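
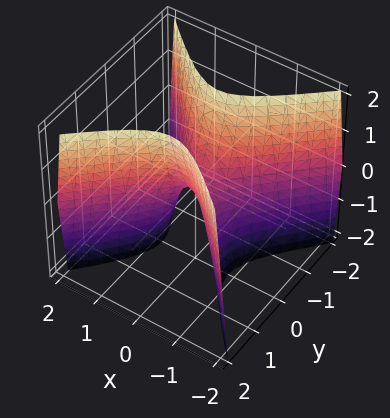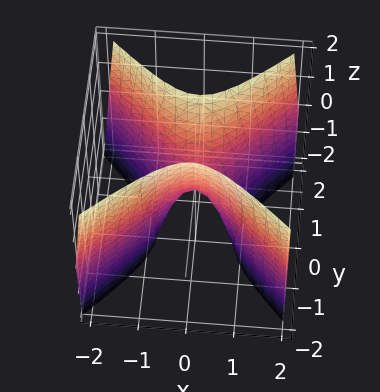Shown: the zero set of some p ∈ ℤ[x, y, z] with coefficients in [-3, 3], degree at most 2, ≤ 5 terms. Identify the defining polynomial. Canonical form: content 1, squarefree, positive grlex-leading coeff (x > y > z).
3*x^2 - 3*y^2 + z

First, deg p = 2. A saddle surface; a quadric.
Next, symmetries: it's symmetric under y → −y, forcing even powers of y; the x ↦ −x reflection is a symmetry, so x appears only in even powers.
Then, from the axis intercepts and sections: it meets the z-axis at z = 0 (among the integer gridlines); it meets the x-axis at x = 0 (among the integer gridlines); one y-axis crossing is at y = 0.
Finally, together with the visible shape, these determine p as stated.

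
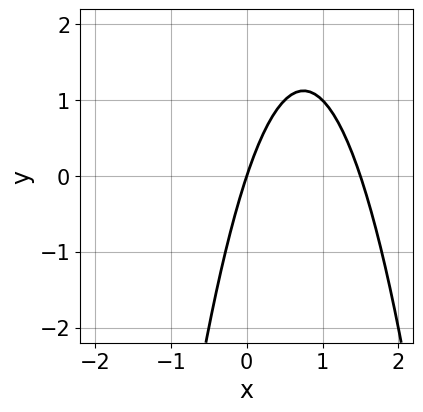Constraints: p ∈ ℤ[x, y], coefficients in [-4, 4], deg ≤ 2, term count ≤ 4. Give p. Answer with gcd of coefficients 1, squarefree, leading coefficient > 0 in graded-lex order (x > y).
2*x^2 - 3*x + y

First, the degree is 2 — the shape is more complex than any degree-1 curve.
Next, reading off the gridlines: it meets the x-axis at x = 0 (among the integer gridlines); it meets the y-axis at y = 0 (among the integer gridlines).
Finally, assembling these constraints gives the stated polynomial.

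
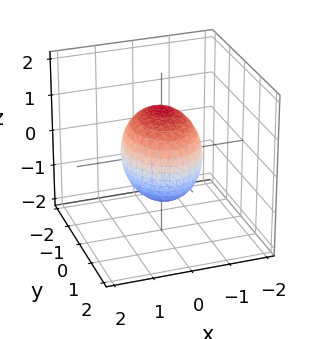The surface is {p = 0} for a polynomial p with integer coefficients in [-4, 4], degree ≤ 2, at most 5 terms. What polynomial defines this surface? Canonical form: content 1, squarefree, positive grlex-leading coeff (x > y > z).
3*x^2 + 2*y^2 + 2*z^2 - 3

1. Degree: a closed, bounded, convex surface; a quadric, so deg p = 2.
2. Symmetries: it's symmetric under z → −z, forcing even powers of z; mirror symmetry x ↦ −x ⇒ only even powers of x; the y ↦ −y reflection is a symmetry, so y appears only in even powers.
3. Reading off the gridlines: among the integer gridlines, it crosses the x-axis at x ∈ {-1, 1}.
4. Assembling these constraints gives the stated polynomial.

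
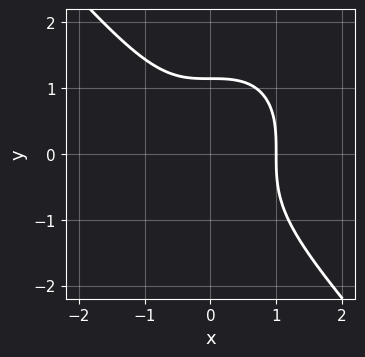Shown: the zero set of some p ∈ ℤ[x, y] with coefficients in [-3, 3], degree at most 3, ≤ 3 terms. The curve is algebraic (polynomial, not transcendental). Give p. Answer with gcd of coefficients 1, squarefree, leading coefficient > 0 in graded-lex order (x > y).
3*x^3 + 2*y^3 - 3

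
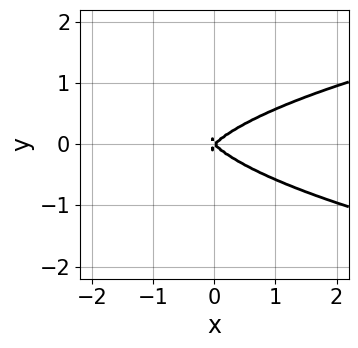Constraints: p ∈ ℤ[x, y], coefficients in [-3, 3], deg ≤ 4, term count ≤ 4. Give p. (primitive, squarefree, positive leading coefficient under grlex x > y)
(a) The degree is 4 — a generic line meets the curve in up to 4 points.
(b) Symmetries: the y ↦ −y reflection is a symmetry, so y appears only in even powers.
(c) From the axis intercepts and sections: one y-axis crossing is at y = 0; it meets the x-axis at x = 0 (among the integer gridlines).
(d) Together with the visible shape, these determine p as stated.

x^2*y^2 + 3*y^4 - x^3 + x*y^2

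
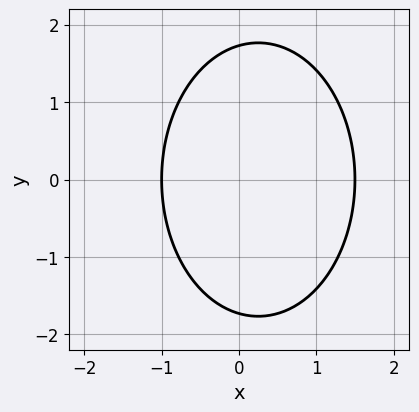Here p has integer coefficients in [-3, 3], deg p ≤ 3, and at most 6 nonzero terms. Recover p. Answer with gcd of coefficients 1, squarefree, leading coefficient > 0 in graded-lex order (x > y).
2*x^2 + y^2 - x - 3

1. deg p = 2. A generic line meets the curve in up to 2 points.
2. Symmetries: the y ↦ −y reflection is a symmetry, so y appears only in even powers.
3. From the axis intercepts and sections: it crosses the x-axis at the gridline x = -1.
4. Together with the visible shape, these determine p as stated.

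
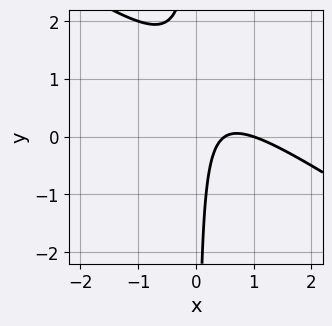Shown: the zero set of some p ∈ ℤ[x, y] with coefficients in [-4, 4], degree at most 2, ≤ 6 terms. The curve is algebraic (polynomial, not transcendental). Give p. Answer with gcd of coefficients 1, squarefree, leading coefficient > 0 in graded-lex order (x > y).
2*x^2 + 3*x*y - 3*x + 1

(a) Degree: a generic line meets the curve in up to 2 points, so deg p = 2.
(b) Checking where it meets the axes: one x-axis crossing is at x = 1; no y-intercept at any integer in the box.
(c) Solving for integer coefficients yields p as stated.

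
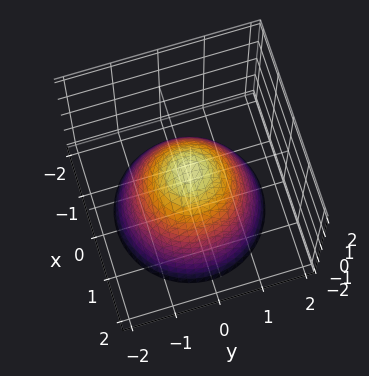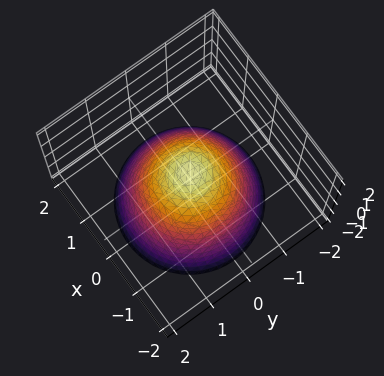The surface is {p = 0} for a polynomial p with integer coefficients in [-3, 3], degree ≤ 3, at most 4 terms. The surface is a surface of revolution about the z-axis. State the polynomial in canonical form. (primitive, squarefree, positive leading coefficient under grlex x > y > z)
1. Degree: the shape is more complex than any degree-1 surface, so deg p = 2.
2. Symmetries: rotational symmetry about the z-axis ⇒ p depends on x, y only through x² + y².
3. Checking where it meets the axes: a circular section at z = 0 has radius between 0 and 1.
4. Assembling these constraints gives the stated polynomial.

3*x^2 + 3*y^2 + 3*z - 2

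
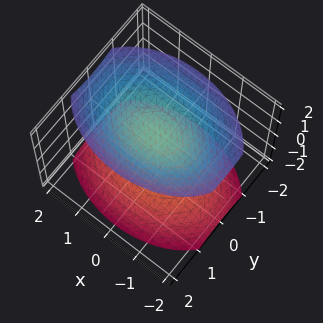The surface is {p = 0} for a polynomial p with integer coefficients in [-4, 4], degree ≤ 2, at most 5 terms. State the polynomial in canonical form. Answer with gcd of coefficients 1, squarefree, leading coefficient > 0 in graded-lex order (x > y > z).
x^2 + 2*y^2 - 2*z^2 + 3

(a) I count 2 distinct pieces. They look like related sheets of one shape, so recover p as a whole.
(b) Degree: two separate bowl-shaped sheets opening away from each other; a quadric, so deg p = 2.
(c) Symmetries: mirror symmetry y ↦ −y ⇒ only even powers of y; mirror symmetry x ↦ −x ⇒ only even powers of x; mirror symmetry z ↦ −z ⇒ only even powers of z.
(d) From the visible intercepts: it misses every integer gridline on the x-axis; the surface avoids every integer y-axis point in the box.
(e) The integer polynomial consistent with all of this is the stated p.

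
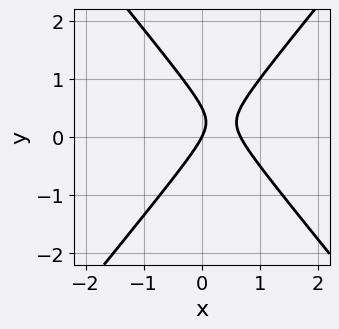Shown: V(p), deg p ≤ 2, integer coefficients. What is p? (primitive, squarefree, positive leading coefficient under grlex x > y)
3*x^2 - 2*y^2 - 2*x + y

(a) deg p = 2. A generic line meets the curve in up to 2 points.
(b) Against the integer gridlines: it crosses the y-axis at the gridline y = 0; it crosses the x-axis at the gridline x = 0.
(c) Fitting integer coefficients to these (and the overall shape) gives p.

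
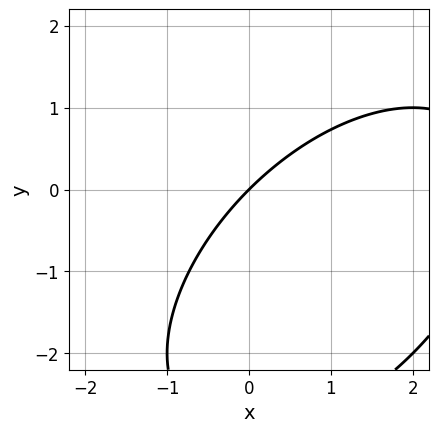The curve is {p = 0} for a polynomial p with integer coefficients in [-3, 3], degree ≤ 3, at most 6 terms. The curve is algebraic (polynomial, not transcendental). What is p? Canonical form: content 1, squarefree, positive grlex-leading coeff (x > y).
x^2 - x*y + y^2 - 3*x + 3*y

First, deg p = 2.
Next, reading off the gridlines: it meets the x-axis at x = 0 (among the integer gridlines); it crosses the y-axis at the gridline y = 0.
Finally, fitting integer coefficients to these (and the overall shape) gives p.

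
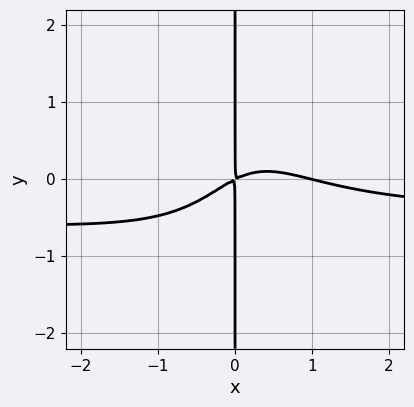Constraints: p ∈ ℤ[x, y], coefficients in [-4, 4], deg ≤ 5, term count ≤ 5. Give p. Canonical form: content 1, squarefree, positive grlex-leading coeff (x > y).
2*x^3*y + x*y^3 + x^3 - x^2 + 2*x*y

First, deg p = 4.
Next, reading off the gridlines: every point of the y-axis in the box is on the curve; one x-axis crossing is at x = 1.
Finally, the integer polynomial consistent with all of this is the stated p.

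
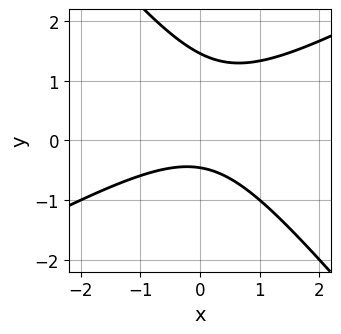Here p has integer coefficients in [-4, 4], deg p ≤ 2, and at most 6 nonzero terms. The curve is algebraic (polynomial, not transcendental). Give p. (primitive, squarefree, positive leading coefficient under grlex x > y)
(a) deg p = 2. The shape is more complex than any degree-1 curve.
(b) Observable constraints: the curve avoids every integer x-axis point in the box.
(c) Matching integer coefficients to the picture gives p.

2*x^2 - 2*x*y - 3*y^2 + 3*y + 2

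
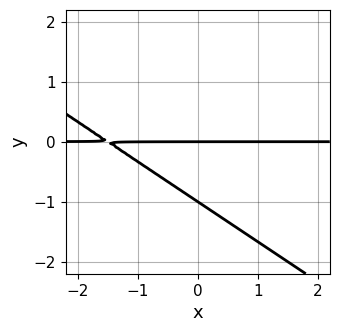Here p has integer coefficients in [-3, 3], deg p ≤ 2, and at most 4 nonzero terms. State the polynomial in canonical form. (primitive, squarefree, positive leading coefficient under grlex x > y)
2*x*y + 3*y^2 + 3*y

(a) Degree: the shape is more complex than any degree-1 curve, so deg p = 2.
(b) Against the integer gridlines: every point of the x-axis in the box is on the curve; the y-axis gridline crossings are at y ∈ {-1, 0}.
(c) The integer polynomial consistent with all of this is the stated p.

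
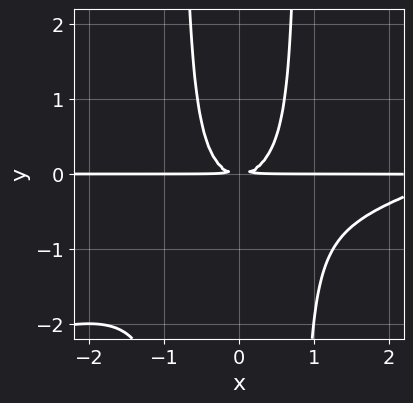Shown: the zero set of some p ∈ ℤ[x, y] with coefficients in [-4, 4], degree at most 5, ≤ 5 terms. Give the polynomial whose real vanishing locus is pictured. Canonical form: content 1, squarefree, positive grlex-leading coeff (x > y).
x^3*y - 3*x^2*y^2 - 3*x^2*y + 2*y^2

First, degree: no degree-3 curve has this shape, so deg p = 4.
Next, from the axis intercepts and sections: the visible x-axis segment lies entirely on the curve.
Finally, solving for integer coefficients yields p as stated.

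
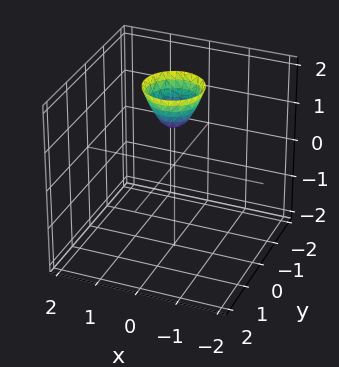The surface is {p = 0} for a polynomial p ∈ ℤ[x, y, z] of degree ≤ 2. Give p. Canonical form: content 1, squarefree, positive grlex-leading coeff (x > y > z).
2*x^2 + 2*y^2 - z + 1

The degree is 2 — a generic line meets the surface in up to 2 points.
Symmetry: the z-axis is an axis of rotation, so x and y enter only as x² + y².
Against the integer gridlines: it misses every integer gridline on the y-axis; no x-intercept at any integer in the box.
These observations pin down the coefficients. Check: (0, 0, 1) on the z-axis lies on the surface, and p(0, 0, 1) = 0. ✓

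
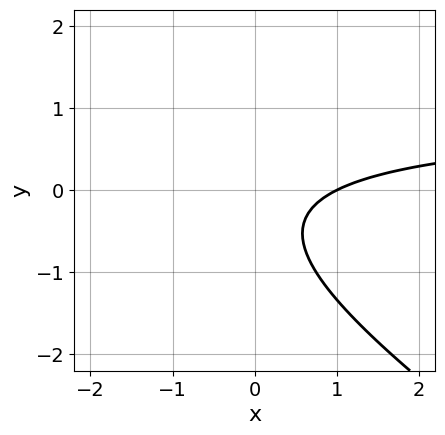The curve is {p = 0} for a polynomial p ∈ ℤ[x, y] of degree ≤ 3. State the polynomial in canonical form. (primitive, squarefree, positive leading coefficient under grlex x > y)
2*x*y + 3*y^2 - 2*x + 2*y + 2

1. Degree: no degree-1 curve has this shape, so deg p = 2.
2. From the visible intercepts: it crosses the x-axis at the gridline x = 1; it misses every integer gridline on the y-axis.
3. Assembling these constraints gives the stated polynomial.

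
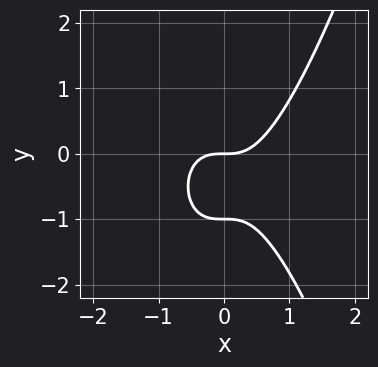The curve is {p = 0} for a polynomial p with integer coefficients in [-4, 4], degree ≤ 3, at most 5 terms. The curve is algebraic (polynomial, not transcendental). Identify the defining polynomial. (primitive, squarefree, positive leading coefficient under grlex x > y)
3*x^3 - 2*y^2 - 2*y

The degree is 3 — the shape is more complex than any degree-2 curve.
Reading off the gridlines: one x-axis crossing is at x = 0; the y-axis gridline crossings are at y ∈ {-1, 0}.
The integer polynomial consistent with all of this is the stated p.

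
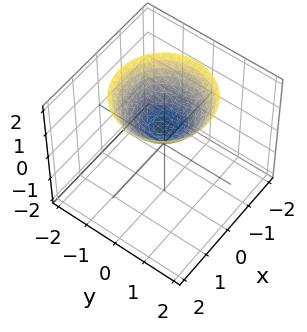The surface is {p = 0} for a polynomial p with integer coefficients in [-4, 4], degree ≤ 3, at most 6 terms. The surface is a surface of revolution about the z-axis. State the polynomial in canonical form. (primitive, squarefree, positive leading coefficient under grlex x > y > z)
1. The degree is 2 — no degree-1 surface has this shape.
2. Symmetries: rotational symmetry about the z-axis ⇒ p depends on x, y only through x² + y².
3. Observable constraints: it misses every integer gridline on the y-axis; a circular section at z = 2 has radius between 1 and 2; it misses every integer gridline on the x-axis.
4. The integer polynomial consistent with all of this is the stated p.

2*x^2 + 2*y^2 - 3*z + 2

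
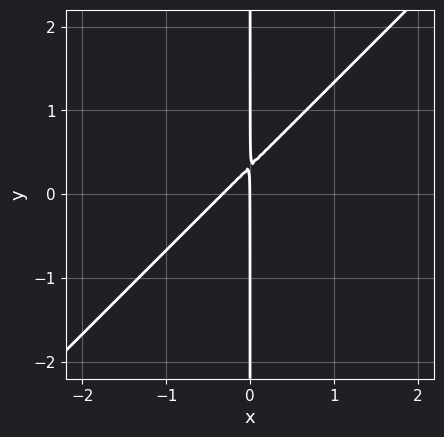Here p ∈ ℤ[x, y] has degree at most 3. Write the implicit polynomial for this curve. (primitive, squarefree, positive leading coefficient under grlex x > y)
3*x^2 - 3*x*y + x

1. deg p = 2. The shape is more complex than any degree-1 curve.
2. Against the integer gridlines: the visible y-axis segment lies entirely on the curve; one x-axis crossing is at x = 0.
3. Putting this together gives p.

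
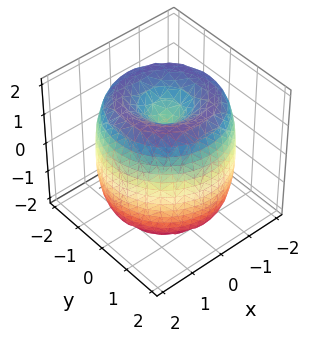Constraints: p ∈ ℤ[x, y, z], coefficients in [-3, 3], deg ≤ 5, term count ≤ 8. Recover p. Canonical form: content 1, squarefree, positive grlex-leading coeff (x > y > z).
x^4 + 2*x^2*y^2 + y^4 - 3*x^2 - 3*y^2 + z^2 - 1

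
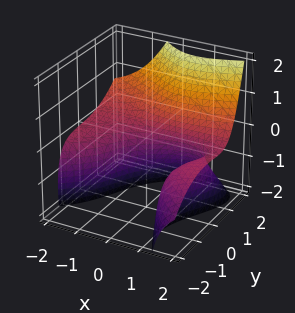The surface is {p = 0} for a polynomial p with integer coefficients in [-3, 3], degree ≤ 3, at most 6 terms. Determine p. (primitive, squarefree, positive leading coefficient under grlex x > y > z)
(a) Degree: a generic line meets the surface in up to 3 points, so deg p = 3.
(b) Checking where it meets the axes: it meets the y-axis at y = 1 (among the integer gridlines); it misses every integer gridline on the z-axis; no x-intercept at any integer in the box.
(c) Fitting integer coefficients to these (and the overall shape) gives p.

3*x^2*z - 3*x*y*z - 2*y^3 + 2*z^2 + 2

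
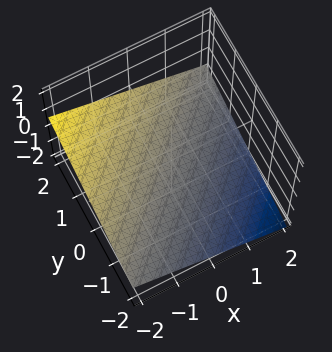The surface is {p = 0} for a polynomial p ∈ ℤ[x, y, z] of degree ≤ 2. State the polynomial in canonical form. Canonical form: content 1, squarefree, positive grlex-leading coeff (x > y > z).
1. deg p = 1.
2. From the visible intercepts: it meets the y-axis at y = 2 (among the integer gridlines); it meets the x-axis at x = -2 (among the integer gridlines).
3. Putting this together gives p.

x - y + 3*z + 2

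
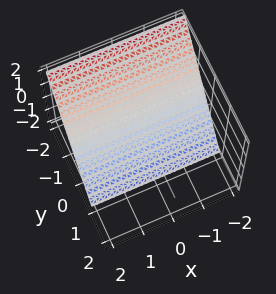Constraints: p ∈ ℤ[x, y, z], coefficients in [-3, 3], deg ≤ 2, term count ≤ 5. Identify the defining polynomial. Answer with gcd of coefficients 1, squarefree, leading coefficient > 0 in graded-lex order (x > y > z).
3*y + 2*z + 2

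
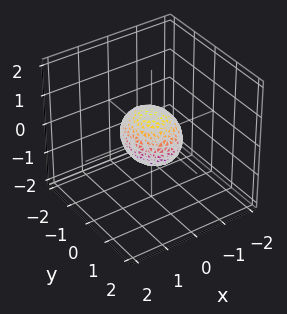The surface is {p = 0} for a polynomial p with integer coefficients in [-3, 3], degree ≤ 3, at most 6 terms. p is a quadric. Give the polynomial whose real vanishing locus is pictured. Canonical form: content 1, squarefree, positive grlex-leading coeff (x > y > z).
3*x^2 + 2*y^2 + 3*z^2 - 2

1. deg p = 2.
2. Symmetries: the x ↦ −x reflection is a symmetry, so x appears only in even powers; the y ↦ −y reflection is a symmetry, so y appears only in even powers; it's symmetric under z → −z, forcing even powers of z.
3. Checking where it meets the axes: the y-axis gridline crossings are at y ∈ {-1, 1}.
4. Matching integer coefficients to the picture gives p.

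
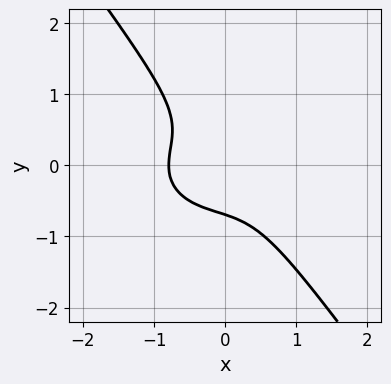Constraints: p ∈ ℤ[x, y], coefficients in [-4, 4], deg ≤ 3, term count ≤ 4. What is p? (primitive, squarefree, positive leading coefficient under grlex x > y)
2*x^3 + 3*x*y^2 + 3*y^3 + 1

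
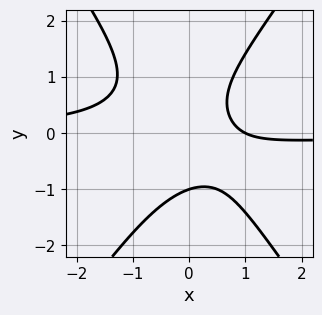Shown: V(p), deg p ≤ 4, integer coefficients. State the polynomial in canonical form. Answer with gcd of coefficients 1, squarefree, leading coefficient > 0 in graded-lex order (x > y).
2*x^2*y - y^3 + x - 1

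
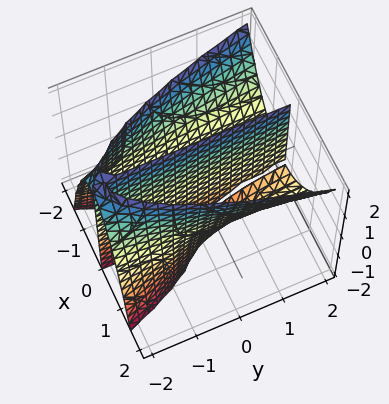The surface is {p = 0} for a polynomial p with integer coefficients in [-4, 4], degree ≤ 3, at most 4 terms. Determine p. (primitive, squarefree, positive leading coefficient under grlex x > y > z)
2*x^3 - x*y*z - x*z - 2*x

The picture has 2 separate pieces. They look like related sheets of one shape, so recover p as a whole.
deg p = 3. The shape is more complex than any degree-2 surface.
Against the integer gridlines: every point of the y-axis in the box is on the surface; every point of the z-axis in the box is on the surface; among the integer gridlines, it crosses the x-axis at x ∈ {-1, 0, 1}.
Fitting integer coefficients to these (and the overall shape) gives p.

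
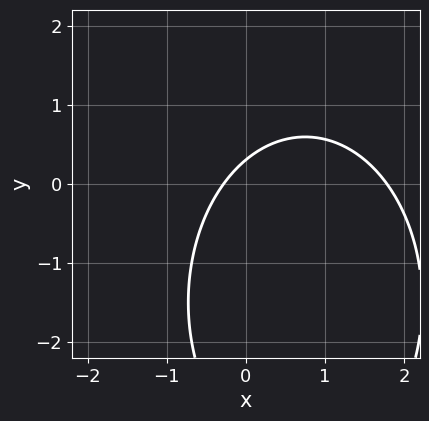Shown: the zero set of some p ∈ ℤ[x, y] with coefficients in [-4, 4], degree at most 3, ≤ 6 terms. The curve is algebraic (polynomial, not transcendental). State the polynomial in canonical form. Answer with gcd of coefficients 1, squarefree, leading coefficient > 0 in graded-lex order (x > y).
1. deg p = 2. A generic line meets the curve in up to 2 points.
2. Matching integer coefficients to the picture gives p.

2*x^2 + y^2 - 3*x + 3*y - 1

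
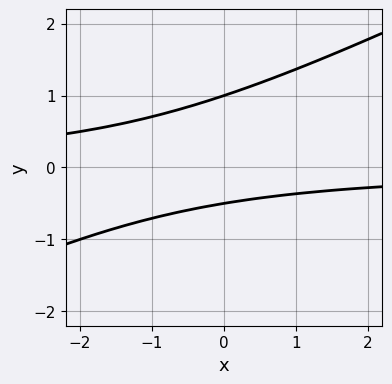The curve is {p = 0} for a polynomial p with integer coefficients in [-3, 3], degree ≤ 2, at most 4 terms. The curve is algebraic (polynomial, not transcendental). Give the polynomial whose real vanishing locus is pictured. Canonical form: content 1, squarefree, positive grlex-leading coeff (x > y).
x*y - 2*y^2 + y + 1

Degree: the shape is more complex than any degree-1 curve, so deg p = 2.
Against the integer gridlines: it crosses the y-axis at the gridline y = 1; the curve avoids every integer x-axis point in the box.
Putting this together gives p.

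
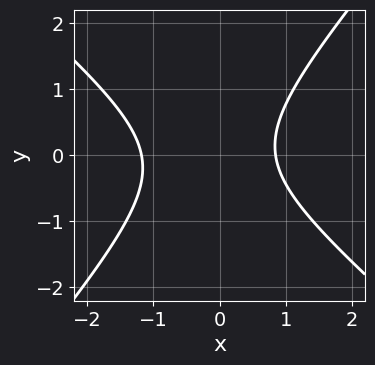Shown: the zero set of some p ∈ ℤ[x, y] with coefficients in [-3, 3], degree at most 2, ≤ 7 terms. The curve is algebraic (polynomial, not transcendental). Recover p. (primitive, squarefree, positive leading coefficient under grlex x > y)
First, deg p = 2. No degree-1 curve has this shape.
Next, checking where it meets the axes: the curve avoids every integer y-axis point in the box.
Finally, matching integer coefficients to the picture gives p.

3*x^2 + x*y - 3*y^2 + x - 3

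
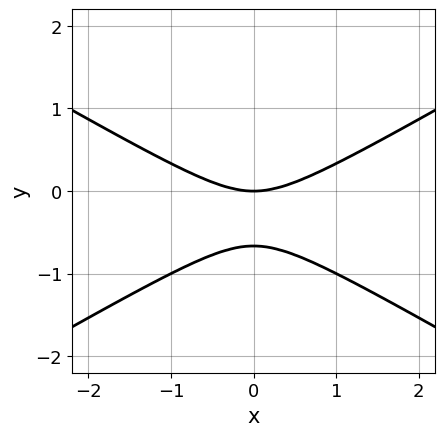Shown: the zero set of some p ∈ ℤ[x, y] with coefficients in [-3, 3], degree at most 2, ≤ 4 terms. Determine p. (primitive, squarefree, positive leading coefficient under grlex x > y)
x^2 - 3*y^2 - 2*y

(a) The degree is 2 — no degree-1 curve has this shape.
(b) Symmetries: the x ↦ −x reflection is a symmetry, so x appears only in even powers.
(c) Against the integer gridlines: it crosses the y-axis at the gridline y = 0; it meets the x-axis at x = 0 (among the integer gridlines).
(d) Together with the visible shape, these determine p as stated.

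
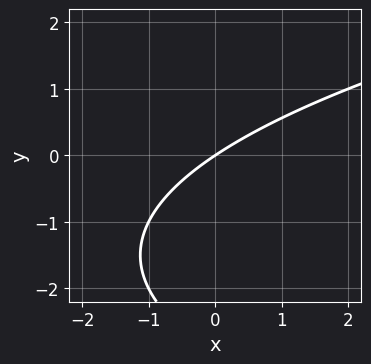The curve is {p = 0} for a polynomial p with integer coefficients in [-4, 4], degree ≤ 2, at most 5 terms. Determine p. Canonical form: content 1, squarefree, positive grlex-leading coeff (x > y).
y^2 - 2*x + 3*y

First, the degree is 2 — a generic line meets the curve in up to 2 points.
Then, from the visible intercepts: one x-axis crossing is at x = 0; it meets the y-axis at y = 0 (among the integer gridlines).
Finally, these observations pin down the coefficients.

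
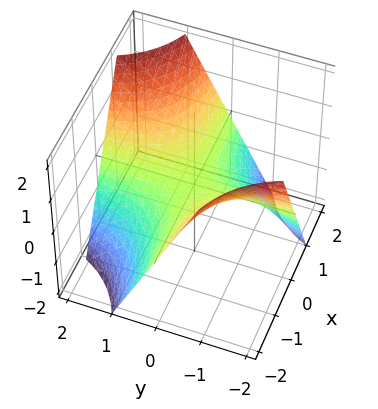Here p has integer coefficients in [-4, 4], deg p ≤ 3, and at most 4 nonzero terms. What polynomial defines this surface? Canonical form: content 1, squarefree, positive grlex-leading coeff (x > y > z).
x*y - z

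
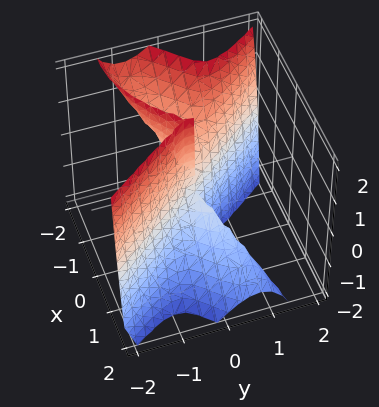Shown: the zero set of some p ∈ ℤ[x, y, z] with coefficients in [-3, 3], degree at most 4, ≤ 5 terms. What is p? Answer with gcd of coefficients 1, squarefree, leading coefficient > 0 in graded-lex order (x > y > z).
First, the degree is 3 — the shape is more complex than any degree-2 surface.
Then, against the integer gridlines: the visible z-axis segment lies entirely on the surface; it crosses the y-axis at the gridline y = 0; it crosses the x-axis at the gridline x = 0.
Finally, together with the visible shape, these determine p as stated.

2*x^3 - 2*x^2*y + 2*x^2*z + x*y^2 + 3*y^3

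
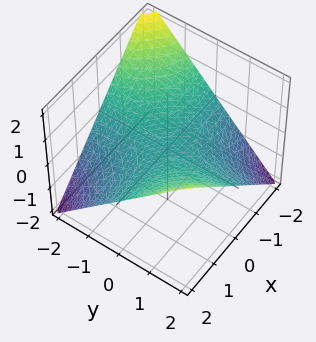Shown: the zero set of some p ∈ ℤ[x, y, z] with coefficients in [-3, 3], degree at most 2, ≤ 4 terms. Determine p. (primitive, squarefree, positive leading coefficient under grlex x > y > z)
x*y - 2*z

First, the degree is 2 — a hyperbolic paraboloid; a quadric.
Then, checking where it meets the axes: the visible x-axis segment lies entirely on the surface; every point of the y-axis in the box is on the surface; one z-axis crossing is at z = 0.
Finally, matching integer coefficients to the picture gives p.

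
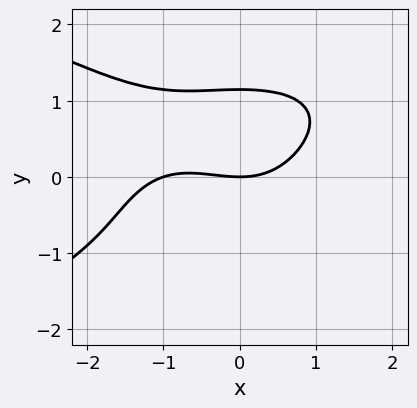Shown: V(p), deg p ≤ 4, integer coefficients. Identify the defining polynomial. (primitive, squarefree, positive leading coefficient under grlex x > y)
2*y^4 + x^3 + x^2 - 3*y

First, deg p = 4.
Then, from the visible intercepts: the x-axis gridline crossings are at x ∈ {-1, 0}; it meets the y-axis at y = 0 (among the integer gridlines).
Finally, matching integer coefficients to the picture gives p.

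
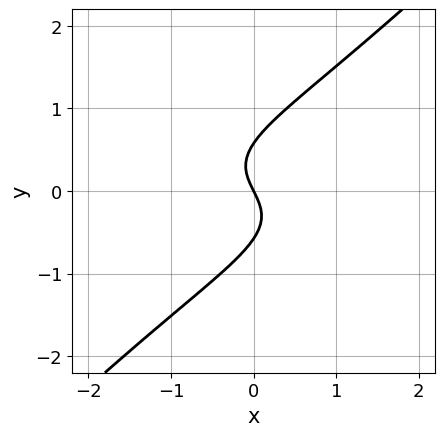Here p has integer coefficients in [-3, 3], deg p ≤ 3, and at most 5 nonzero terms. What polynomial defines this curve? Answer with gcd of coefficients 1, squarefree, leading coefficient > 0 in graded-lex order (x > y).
3*x*y^2 - 3*y^3 + 2*x + y

First, the degree is 3 — no degree-2 curve has this shape.
Then, checking where it meets the axes: one y-axis crossing is at y = 0; one x-axis crossing is at x = 0.
Finally, matching integer coefficients to the picture gives p.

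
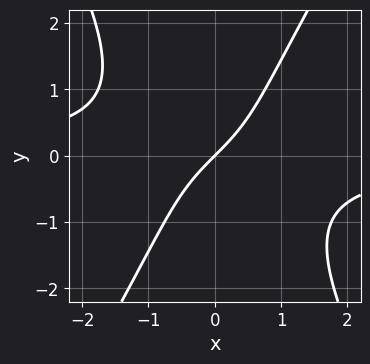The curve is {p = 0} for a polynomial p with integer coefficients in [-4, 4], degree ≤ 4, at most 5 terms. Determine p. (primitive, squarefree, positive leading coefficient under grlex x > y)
First, the degree is 3 — a generic line meets the curve in up to 3 points.
Then, from the visible intercepts: it crosses the y-axis at the gridline y = 0; one x-axis crossing is at x = 0.
Finally, matching integer coefficients to the picture gives p.

3*x^2*y - y^3 + 3*x - 3*y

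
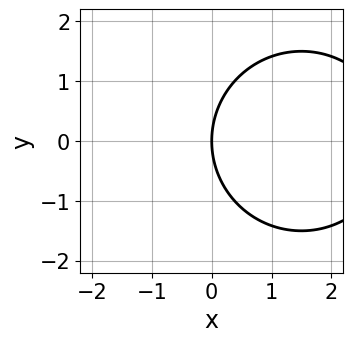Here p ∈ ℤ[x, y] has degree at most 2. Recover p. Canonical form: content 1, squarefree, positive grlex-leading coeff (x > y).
x^2 + y^2 - 3*x

(a) deg p = 2. The shape is more complex than any degree-1 curve.
(b) Symmetries: it's symmetric under y → −y, forcing even powers of y.
(c) Against the integer gridlines: one x-axis crossing is at x = 0; one y-axis crossing is at y = 0.
(d) Solving for integer coefficients yields p as stated.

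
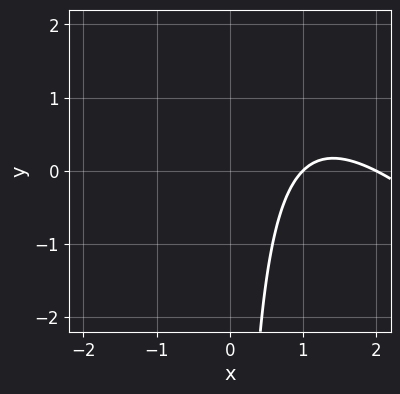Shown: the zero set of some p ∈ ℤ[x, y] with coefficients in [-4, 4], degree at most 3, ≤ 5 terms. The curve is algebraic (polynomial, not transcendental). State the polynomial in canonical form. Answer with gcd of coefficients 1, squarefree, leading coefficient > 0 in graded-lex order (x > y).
x^2 + x*y - 3*x + 2

The degree is 2 — the shape is more complex than any degree-1 curve.
Observable constraints: it misses every integer gridline on the y-axis; the x-axis gridline crossings are at x ∈ {1, 2}.
The integer polynomial consistent with all of this is the stated p.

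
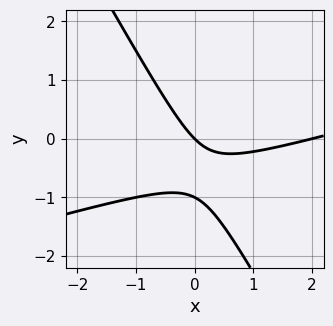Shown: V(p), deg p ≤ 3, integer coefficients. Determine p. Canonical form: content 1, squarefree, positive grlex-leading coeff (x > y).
x^2 - 3*x*y - 2*y^2 - 2*x - 2*y

First, degree: a generic line meets the curve in up to 2 points, so deg p = 2.
Next, checking where it meets the axes: among the integer gridlines, it crosses the y-axis at y ∈ {-1, 0}; the x-axis gridline crossings are at x ∈ {0, 2}.
Finally, these observations pin down the coefficients.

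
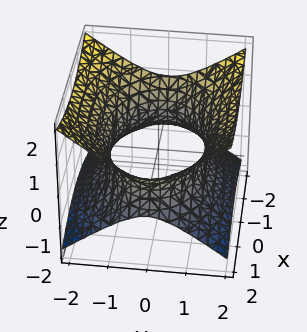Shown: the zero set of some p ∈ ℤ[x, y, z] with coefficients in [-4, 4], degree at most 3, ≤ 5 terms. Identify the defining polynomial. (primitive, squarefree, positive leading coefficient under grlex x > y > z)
x^2 + 2*y^2 - 3*z^2 - 3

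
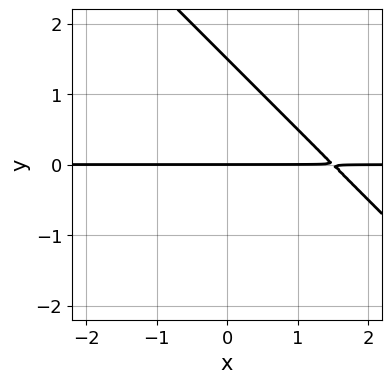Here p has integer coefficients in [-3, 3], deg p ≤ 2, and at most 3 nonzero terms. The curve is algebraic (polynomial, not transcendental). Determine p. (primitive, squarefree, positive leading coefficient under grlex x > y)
2*x*y + 2*y^2 - 3*y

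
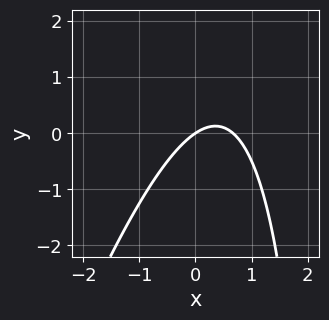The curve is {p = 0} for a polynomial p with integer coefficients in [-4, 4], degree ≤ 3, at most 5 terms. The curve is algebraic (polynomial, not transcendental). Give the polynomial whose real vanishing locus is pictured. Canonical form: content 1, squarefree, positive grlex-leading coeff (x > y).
(a) deg p = 2.
(b) Reading off the gridlines: one x-axis crossing is at x = 0; it meets the y-axis at y = 0 (among the integer gridlines).
(c) Fitting integer coefficients to these (and the overall shape) gives p.

3*x^2 - x*y - 2*x + 3*y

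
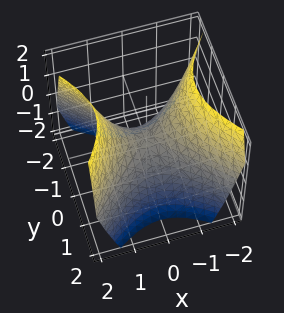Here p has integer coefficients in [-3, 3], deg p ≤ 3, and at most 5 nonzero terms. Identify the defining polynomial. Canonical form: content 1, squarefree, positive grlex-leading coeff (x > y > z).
First, the degree is 2 — a saddle surface; a quadric.
Next, symmetries: mirror symmetry y ↦ −y ⇒ only even powers of y; mirror symmetry x ↦ −x ⇒ only even powers of x.
Then, against the integer gridlines: it crosses the x-axis at the gridline x = 0; it crosses the z-axis at the gridline z = 0.
Finally, fitting integer coefficients to these (and the overall shape) gives p.

x^2 - y^2 - z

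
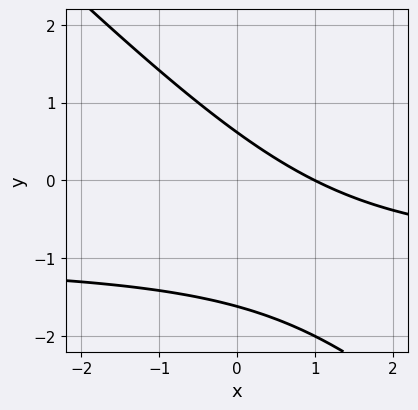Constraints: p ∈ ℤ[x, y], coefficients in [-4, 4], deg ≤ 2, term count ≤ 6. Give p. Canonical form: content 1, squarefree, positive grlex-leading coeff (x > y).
1. The degree is 2 — the shape is more complex than any degree-1 curve.
2. From the visible intercepts: it crosses the x-axis at the gridline x = 1.
3. Matching integer coefficients to the picture gives p.

x*y + y^2 + x + y - 1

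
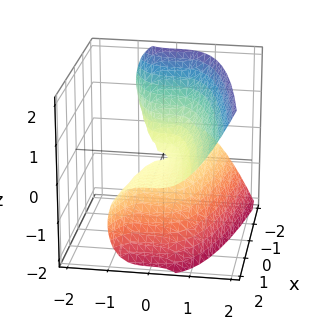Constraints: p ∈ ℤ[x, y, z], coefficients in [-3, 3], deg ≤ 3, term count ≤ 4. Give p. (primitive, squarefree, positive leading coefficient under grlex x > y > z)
1. deg p = 3. A generic line meets the surface in up to 3 points.
2. Observable constraints: the visible x-axis segment lies entirely on the surface; it meets the y-axis at y = 0 (among the integer gridlines); one z-axis crossing is at z = 0.
3. Matching integer coefficients to the picture gives p.

y^3 - x*z - z^2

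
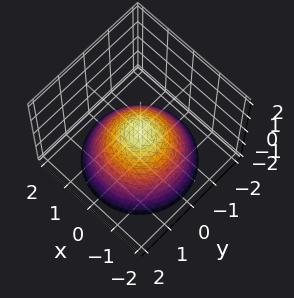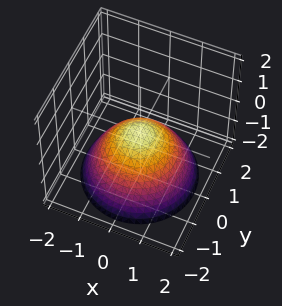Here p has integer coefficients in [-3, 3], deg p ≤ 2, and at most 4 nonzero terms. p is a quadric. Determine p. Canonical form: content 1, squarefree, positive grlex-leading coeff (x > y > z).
2*x^2 + 2*y^2 + 3*z

First, deg p = 2.
Then, symmetries: the z-axis is an axis of rotation, so x and y enter only as x² + y².
Then, reading off the gridlines: it crosses the z-axis at the gridline z = 0; it crosses the x-axis at the gridline x = 0; it crosses the y-axis at the gridline y = 0.
Finally, matching integer coefficients to the picture gives p.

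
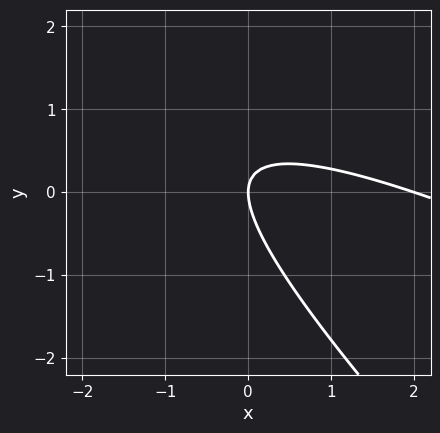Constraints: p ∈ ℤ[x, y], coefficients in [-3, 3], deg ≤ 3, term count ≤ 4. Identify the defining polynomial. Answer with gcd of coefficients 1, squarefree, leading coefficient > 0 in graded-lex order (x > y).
x^2 + 3*x*y + 2*y^2 - 2*x

(a) Degree: a generic line meets the curve in up to 2 points, so deg p = 2.
(b) From the visible intercepts: it meets the y-axis at y = 0 (among the integer gridlines); among the integer gridlines, it crosses the x-axis at x ∈ {0, 2}.
(c) Solving for integer coefficients yields p as stated.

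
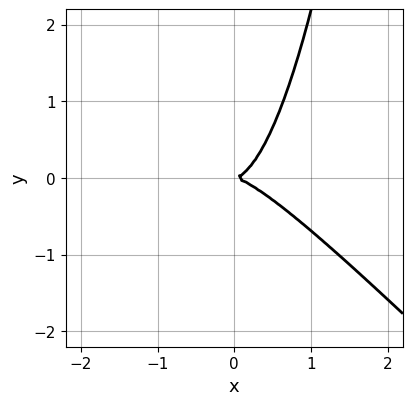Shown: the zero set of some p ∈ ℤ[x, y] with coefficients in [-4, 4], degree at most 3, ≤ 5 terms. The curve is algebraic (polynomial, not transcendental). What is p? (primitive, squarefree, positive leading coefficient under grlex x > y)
3*x^3 + 3*x^2*y - 2*y^2

(a) deg p = 3.
(b) Reading off the gridlines: it meets the x-axis at x = 0 (among the integer gridlines); it meets the y-axis at y = 0 (among the integer gridlines).
(c) The integer polynomial consistent with all of this is the stated p.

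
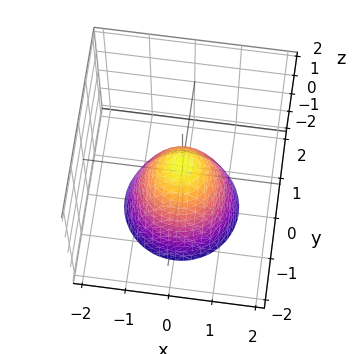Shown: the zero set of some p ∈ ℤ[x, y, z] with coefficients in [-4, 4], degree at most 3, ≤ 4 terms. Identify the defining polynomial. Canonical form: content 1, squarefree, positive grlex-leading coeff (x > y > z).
3*x^2 + 3*y^2 + 2*z - 1

(a) Degree: the shape is more complex than any degree-1 surface, so deg p = 2.
(b) By symmetry, every cross-section ⟂ z is a circle, so x, y appear only via x² + y².
(c) Reading off the gridlines: a circular section at z = -1 has radius exactly 1.
(d) Solving for integer coefficients yields p as stated.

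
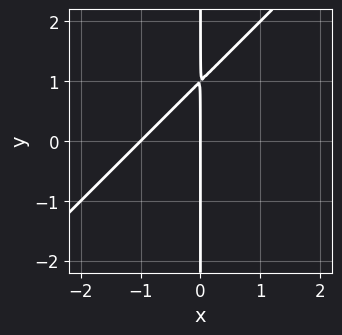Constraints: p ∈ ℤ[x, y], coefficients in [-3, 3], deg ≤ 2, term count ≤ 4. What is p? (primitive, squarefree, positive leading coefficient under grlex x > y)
x^2 - x*y + x

1. deg p = 2. The shape is more complex than any degree-1 curve.
2. From the axis intercepts and sections: the x-axis gridline crossings are at x ∈ {-1, 0}; every point of the y-axis in the box is on the curve.
3. Fitting integer coefficients to these (and the overall shape) gives p.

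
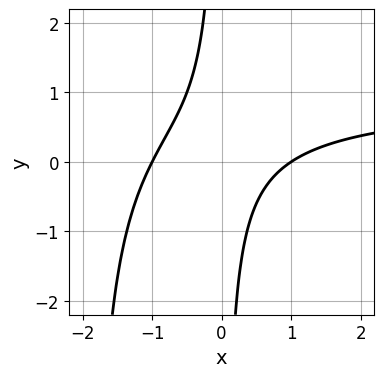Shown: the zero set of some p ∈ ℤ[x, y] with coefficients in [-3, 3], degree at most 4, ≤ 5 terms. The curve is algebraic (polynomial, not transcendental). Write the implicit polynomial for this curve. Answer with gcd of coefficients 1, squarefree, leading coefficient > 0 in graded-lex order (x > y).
First, degree: a generic line meets the curve in up to 3 points, so deg p = 3.
Then, checking where it meets the axes: among the integer gridlines, it crosses the x-axis at x ∈ {-1, 1}; no y-intercept at any integer in the box.
Finally, matching integer coefficients to the picture gives p.

x^2*y - x^2 + 2*x*y + 1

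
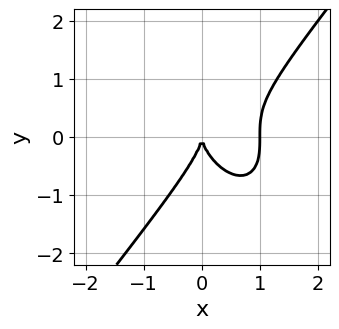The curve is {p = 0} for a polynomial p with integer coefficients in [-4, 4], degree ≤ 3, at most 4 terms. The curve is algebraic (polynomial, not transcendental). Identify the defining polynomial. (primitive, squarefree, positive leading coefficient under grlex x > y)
2*x^3 - y^3 - 2*x^2

First, the degree is 3 — no degree-2 curve has this shape.
Then, against the integer gridlines: among the integer gridlines, it crosses the x-axis at x ∈ {0, 1}; one y-axis crossing is at y = 0.
Finally, the integer polynomial consistent with all of this is the stated p.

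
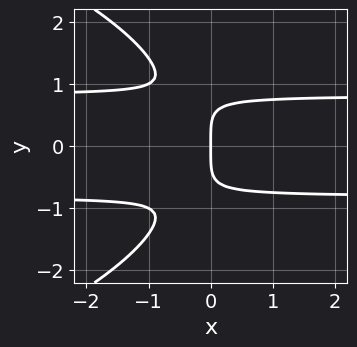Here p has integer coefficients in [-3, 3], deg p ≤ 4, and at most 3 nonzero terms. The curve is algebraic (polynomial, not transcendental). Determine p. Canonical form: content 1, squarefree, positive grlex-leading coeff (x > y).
(a) deg p = 4. A generic line meets the curve in up to 4 points.
(b) Symmetries: mirror symmetry y ↦ −y ⇒ only even powers of y.
(c) From the axis intercepts and sections: it crosses the y-axis at the gridline y = 0; it meets the x-axis at x = 0 (among the integer gridlines).
(d) The integer polynomial consistent with all of this is the stated p.

y^4 + 3*x*y^2 - 2*x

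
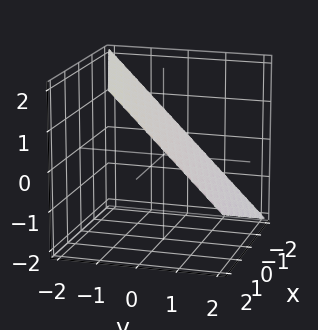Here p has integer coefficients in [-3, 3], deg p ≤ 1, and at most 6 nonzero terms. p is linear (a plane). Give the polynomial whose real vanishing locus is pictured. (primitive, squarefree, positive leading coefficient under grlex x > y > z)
x - 3*y - 3*z + 2

First, the degree is 1 — every cross-section is a straight line — this is a plane.
Then, reading off the gridlines: it crosses the x-axis at the gridline x = -2.
Finally, putting this together gives p.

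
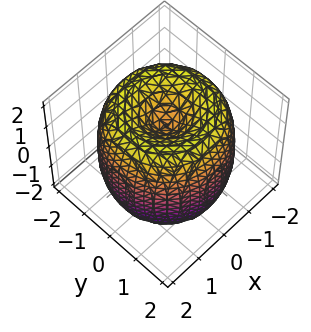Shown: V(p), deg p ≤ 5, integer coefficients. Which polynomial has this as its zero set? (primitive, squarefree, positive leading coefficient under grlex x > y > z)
(a) deg p = 4. A generic line meets the surface in up to 4 points.
(b) By symmetry, every cross-section ⟂ z is a circle, so x, y appear only via x² + y².
(c) Against the integer gridlines: the z-axis gridline crossings are at z ∈ {-1, 1}; a circular section at z = -1 has radius between 1 and 2.
(d) Solving for integer coefficients yields p as stated.

x^4 + 2*x^2*y^2 + y^4 - 3*x^2 - 3*y^2 + z^2 - 1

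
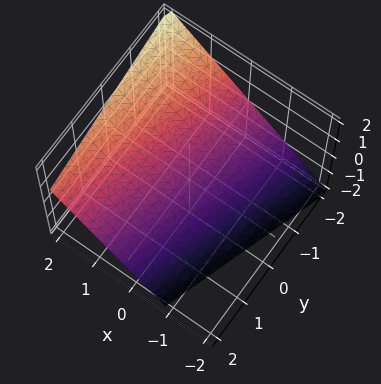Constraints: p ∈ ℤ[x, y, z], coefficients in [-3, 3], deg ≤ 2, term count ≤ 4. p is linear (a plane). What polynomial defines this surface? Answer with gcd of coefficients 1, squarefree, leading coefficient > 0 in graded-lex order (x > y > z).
The degree is 1 — the surface is flat (a plane).
Reading off the gridlines: it crosses the y-axis at the gridline y = -2.
Fitting integer coefficients to these (and the overall shape) gives p.

3*x - y - 3*z - 2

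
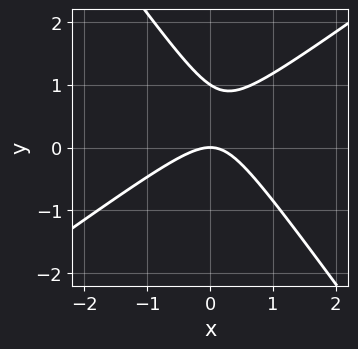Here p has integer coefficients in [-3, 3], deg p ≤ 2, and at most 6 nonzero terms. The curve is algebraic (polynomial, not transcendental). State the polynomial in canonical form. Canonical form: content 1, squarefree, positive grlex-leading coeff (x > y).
3*x^2 - 2*x*y - 3*y^2 + 3*y

(a) deg p = 2.
(b) Reading off the gridlines: among the integer gridlines, it crosses the y-axis at y ∈ {0, 1}; it crosses the x-axis at the gridline x = 0.
(c) Putting this together gives p.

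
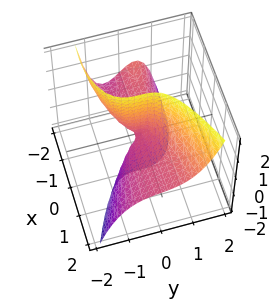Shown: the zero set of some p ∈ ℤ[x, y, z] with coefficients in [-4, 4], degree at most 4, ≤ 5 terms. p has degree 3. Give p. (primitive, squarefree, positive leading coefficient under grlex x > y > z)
x^2*z - 3*y^3 - x*y + 3*x*z

1. The degree is 3 — no degree-2 surface has this shape.
2. From the visible intercepts: every point of the z-axis in the box is on the surface; one y-axis crossing is at y = 0; every point of the x-axis in the box is on the surface.
3. Fitting integer coefficients to these (and the overall shape) gives p.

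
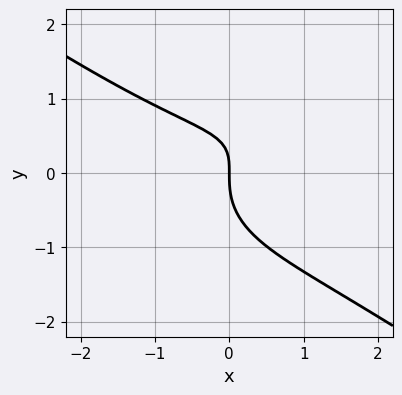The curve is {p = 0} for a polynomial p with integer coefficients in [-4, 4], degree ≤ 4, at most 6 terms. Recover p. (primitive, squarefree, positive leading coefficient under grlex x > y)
(a) deg p = 3. A generic line meets the curve in up to 3 points.
(b) Checking where it meets the axes: one x-axis crossing is at x = 0; one y-axis crossing is at y = 0.
(c) Assembling these constraints gives the stated polynomial.

x^3 + 3*y^3 - x^2 - 3*x*y + 3*x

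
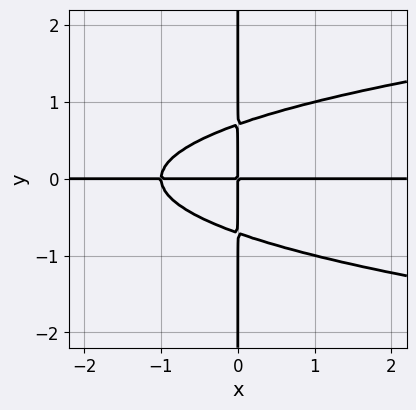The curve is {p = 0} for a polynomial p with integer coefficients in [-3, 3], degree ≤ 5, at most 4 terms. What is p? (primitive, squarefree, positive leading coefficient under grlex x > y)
2*x*y^3 - x^2*y - x*y

Degree: the shape is more complex than any degree-3 curve, so deg p = 4.
Reading off the gridlines: every point of the y-axis in the box is on the curve; the visible x-axis segment lies entirely on the curve.
Together with the visible shape, these determine p as stated.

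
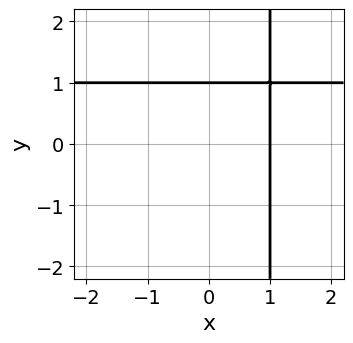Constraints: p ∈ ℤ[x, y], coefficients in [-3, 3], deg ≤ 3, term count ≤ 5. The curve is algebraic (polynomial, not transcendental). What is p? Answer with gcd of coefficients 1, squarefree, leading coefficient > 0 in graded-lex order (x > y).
x*y - x - y + 1

(a) deg p = 2. A generic line meets the curve in up to 2 points.
(b) Against the integer gridlines: it crosses the y-axis at the gridline y = 1; it crosses the x-axis at the gridline x = 1.
(c) The integer polynomial consistent with all of this is the stated p.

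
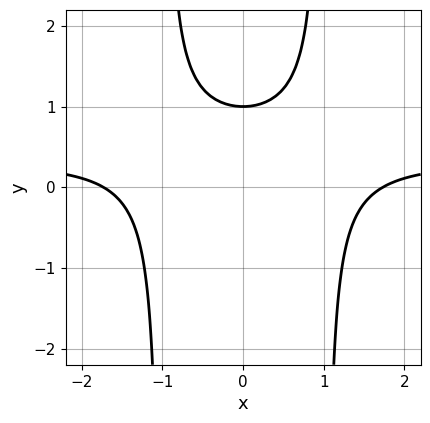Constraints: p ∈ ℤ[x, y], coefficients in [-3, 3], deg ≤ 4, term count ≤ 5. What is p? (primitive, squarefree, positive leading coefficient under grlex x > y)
(a) The degree is 3 — no degree-2 curve has this shape.
(b) Symmetries: mirror symmetry x ↦ −x ⇒ only even powers of x.
(c) From the visible intercepts: it crosses the y-axis at the gridline y = 1.
(d) Assembling these constraints gives the stated polynomial.

3*x^2*y - x^2 - 3*y + 3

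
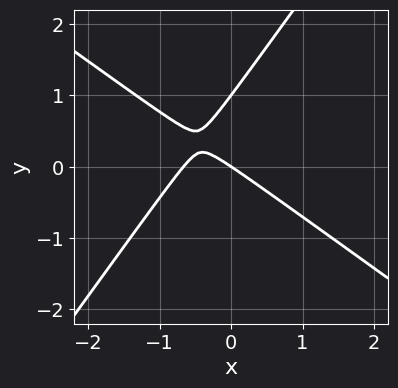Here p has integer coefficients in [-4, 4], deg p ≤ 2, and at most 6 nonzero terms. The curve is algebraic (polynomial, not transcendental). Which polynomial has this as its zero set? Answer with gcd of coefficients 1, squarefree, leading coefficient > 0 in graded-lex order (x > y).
3*x^2 + 2*x*y - 3*y^2 + 2*x + 3*y

(a) Degree: the shape is more complex than any degree-1 curve, so deg p = 2.
(b) Reading off the gridlines: the y-axis gridline crossings are at y ∈ {0, 1}; one x-axis crossing is at x = 0.
(c) Together with the visible shape, these determine p as stated.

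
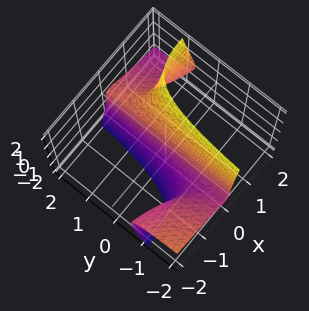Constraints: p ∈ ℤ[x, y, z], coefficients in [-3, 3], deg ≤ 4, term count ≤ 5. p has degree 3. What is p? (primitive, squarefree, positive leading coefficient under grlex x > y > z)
deg p = 3.
Observable constraints: it crosses the z-axis at the gridline z = 0; every point of the y-axis in the box is on the surface; one x-axis crossing is at x = 0.
Solving for integer coefficients yields p as stated.

2*x^2*y + 3*x*y*z - 3*x*z^2 + z^3 - 3*x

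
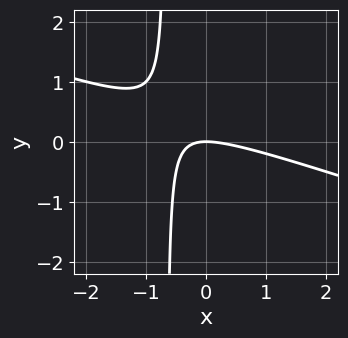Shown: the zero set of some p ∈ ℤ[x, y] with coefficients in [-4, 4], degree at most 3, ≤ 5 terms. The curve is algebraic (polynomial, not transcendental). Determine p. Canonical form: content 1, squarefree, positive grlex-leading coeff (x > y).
x^2 + 3*x*y + 2*y

deg p = 2. A generic line meets the curve in up to 2 points.
Reading off the gridlines: one y-axis crossing is at y = 0; one x-axis crossing is at x = 0.
Fitting integer coefficients to these (and the overall shape) gives p.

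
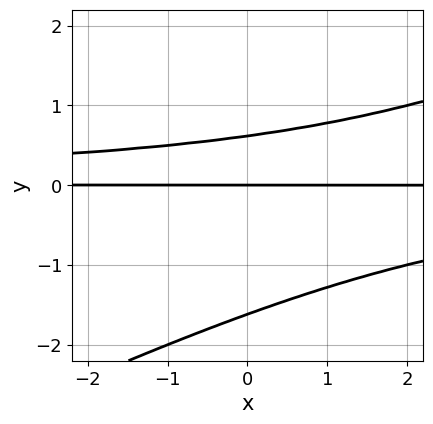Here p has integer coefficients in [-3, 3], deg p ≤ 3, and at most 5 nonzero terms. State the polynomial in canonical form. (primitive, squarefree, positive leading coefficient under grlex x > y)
x*y^2 - 2*y^3 - 2*y^2 + 2*y

1. Degree: a generic line meets the curve in up to 3 points, so deg p = 3.
2. Checking where it meets the axes: the visible x-axis segment lies entirely on the curve; it crosses the y-axis at the gridline y = 0.
3. Fitting integer coefficients to these (and the overall shape) gives p.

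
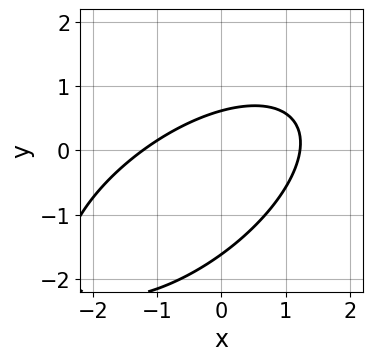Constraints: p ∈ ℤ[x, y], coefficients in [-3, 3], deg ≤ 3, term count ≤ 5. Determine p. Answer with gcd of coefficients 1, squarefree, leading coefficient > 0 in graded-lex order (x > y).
2*x^2 - 3*x*y + 3*y^2 + 3*y - 3

(a) deg p = 2. A generic line meets the curve in up to 2 points.
(b) The integer polynomial consistent with all of this is the stated p.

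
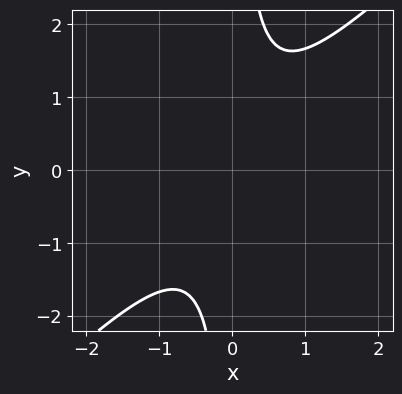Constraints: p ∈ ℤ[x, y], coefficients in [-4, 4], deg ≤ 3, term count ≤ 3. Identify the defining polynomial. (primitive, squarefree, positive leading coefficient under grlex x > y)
The degree is 2 — no degree-1 curve has this shape.
Reading off the gridlines: no y-intercept at any integer in the box; no x-intercept at any integer in the box.
Together with the visible shape, these determine p as stated.

3*x^2 - 3*x*y + 2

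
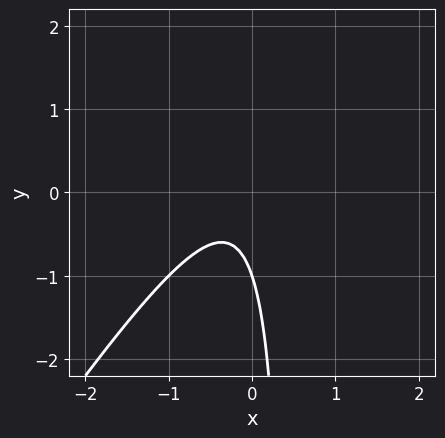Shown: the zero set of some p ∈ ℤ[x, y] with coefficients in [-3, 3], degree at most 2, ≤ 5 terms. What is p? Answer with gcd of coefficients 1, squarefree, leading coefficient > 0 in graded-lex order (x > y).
3*x^2 - 2*x*y + x + y + 1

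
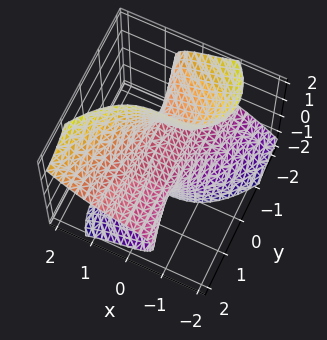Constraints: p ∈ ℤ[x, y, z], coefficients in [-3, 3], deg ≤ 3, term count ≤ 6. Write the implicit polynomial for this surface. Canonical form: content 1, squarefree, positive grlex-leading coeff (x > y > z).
2*x^3 + x*y^2 - 2*y^2*z - 3*y*z^2 - z

The degree is 3 — the shape is more complex than any degree-2 surface.
Reading off the gridlines: it crosses the x-axis at the gridline x = 0; it crosses the z-axis at the gridline z = 0; every point of the y-axis in the box is on the surface.
Solving for integer coefficients yields p as stated.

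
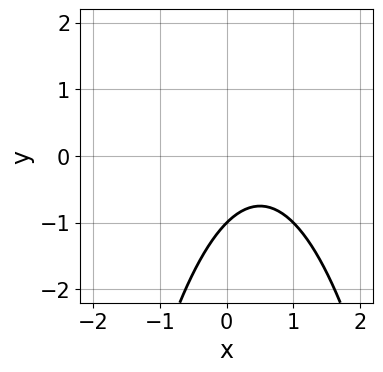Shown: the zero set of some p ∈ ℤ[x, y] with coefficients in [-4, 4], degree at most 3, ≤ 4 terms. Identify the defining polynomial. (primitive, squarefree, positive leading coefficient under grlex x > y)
x^2 - x + y + 1

1. deg p = 2. The shape is more complex than any degree-1 curve.
2. From the axis intercepts and sections: it crosses the y-axis at the gridline y = -1; no x-intercept at any integer in the box.
3. Putting this together gives p.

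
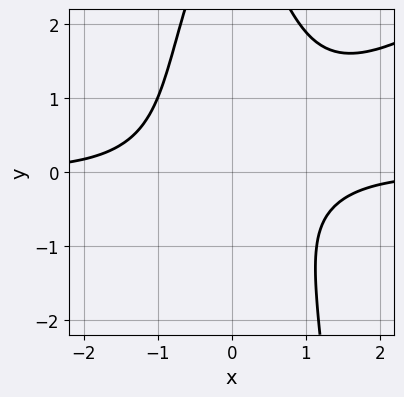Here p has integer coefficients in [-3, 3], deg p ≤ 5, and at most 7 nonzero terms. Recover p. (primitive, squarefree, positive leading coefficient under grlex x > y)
2*x^3*y - 3*x^2*y^2 - y^3 + 3*y^2 + 3

Degree: the shape is more complex than any degree-3 curve, so deg p = 4.
From the visible intercepts: no y-intercept at any integer in the box; the curve avoids every integer x-axis point in the box.
Matching integer coefficients to the picture gives p.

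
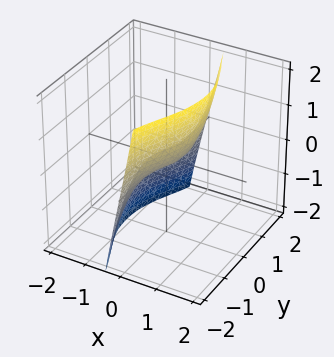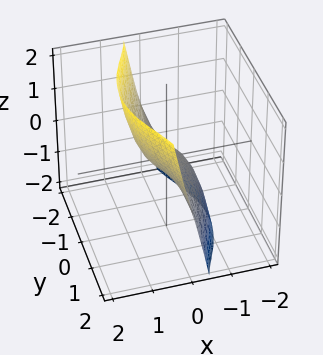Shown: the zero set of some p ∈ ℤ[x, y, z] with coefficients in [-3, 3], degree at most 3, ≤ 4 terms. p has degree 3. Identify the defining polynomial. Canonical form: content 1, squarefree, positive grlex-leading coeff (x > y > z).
3*x^3 + 2*x*y^2 - 2*z

First, the degree is 3 — a generic line meets the surface in up to 3 points.
Next, reading off the gridlines: one z-axis crossing is at z = 0; it meets the x-axis at x = 0 (among the integer gridlines); the visible y-axis segment lies entirely on the surface.
Finally, assembling these constraints gives the stated polynomial.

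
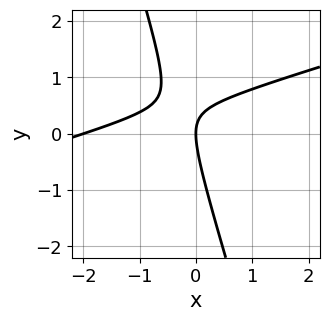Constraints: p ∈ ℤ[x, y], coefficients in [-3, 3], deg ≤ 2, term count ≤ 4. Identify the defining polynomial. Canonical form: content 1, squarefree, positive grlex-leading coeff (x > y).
(a) deg p = 2. The shape is more complex than any degree-1 curve.
(b) From the axis intercepts and sections: it meets the y-axis at y = 0 (among the integer gridlines); among the integer gridlines, it crosses the x-axis at x ∈ {-2, 0}.
(c) These observations pin down the coefficients.

x^2 - 3*x*y - y^2 + 2*x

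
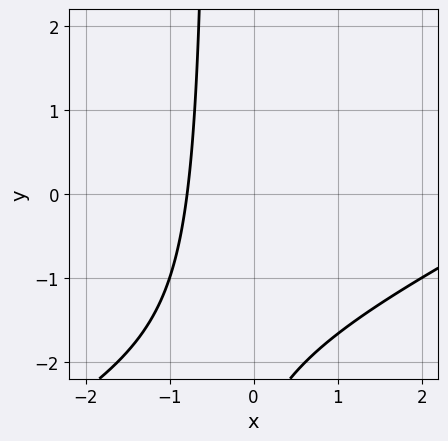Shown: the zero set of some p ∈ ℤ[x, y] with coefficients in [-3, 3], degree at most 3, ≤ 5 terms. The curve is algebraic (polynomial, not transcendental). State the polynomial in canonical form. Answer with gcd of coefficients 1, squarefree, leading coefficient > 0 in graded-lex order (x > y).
1. deg p = 2.
2. Against the integer gridlines: no y-intercept at any integer in the box.
3. Solving for integer coefficients yields p as stated.

x^2 - 2*x*y - 3*x - y - 3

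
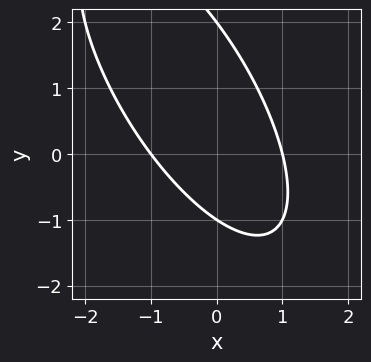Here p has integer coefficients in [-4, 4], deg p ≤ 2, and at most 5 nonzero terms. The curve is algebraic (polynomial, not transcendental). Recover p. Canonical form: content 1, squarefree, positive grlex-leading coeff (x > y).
2*x^2 + 2*x*y + y^2 - y - 2

1. deg p = 2.
2. Against the integer gridlines: among the integer gridlines, it crosses the x-axis at x ∈ {-1, 1}; the y-axis gridline crossings are at y ∈ {-1, 2}.
3. Fitting integer coefficients to these (and the overall shape) gives p.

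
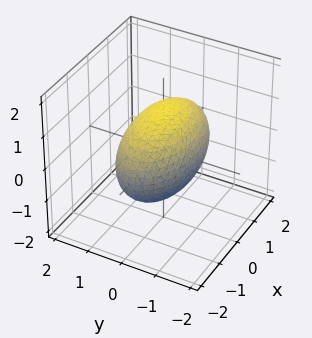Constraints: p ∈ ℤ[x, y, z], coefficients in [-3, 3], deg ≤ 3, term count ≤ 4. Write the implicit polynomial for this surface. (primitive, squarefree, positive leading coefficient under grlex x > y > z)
Degree: a closed, bounded, convex surface; a quadric, so deg p = 2.
Symmetries: it's symmetric under y → −y, forcing even powers of y; it's symmetric under z → −z, forcing even powers of z; mirror symmetry x ↦ −x ⇒ only even powers of x.
Reading off the gridlines: among the integer gridlines, it crosses the y-axis at y ∈ {-1, 1}.
These observations pin down the coefficients.

x^2 + 3*y^2 + 2*z^2 - 3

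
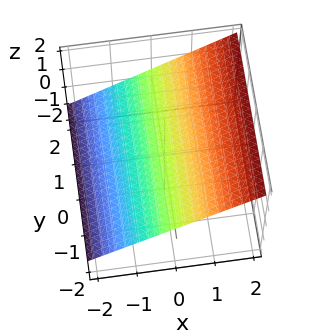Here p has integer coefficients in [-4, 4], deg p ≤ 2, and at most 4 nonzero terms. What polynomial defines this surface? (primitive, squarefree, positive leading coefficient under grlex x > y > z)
2*x - 3*z + 2

(a) Degree: every cross-section is a straight line — this is a plane, so deg p = 1.
(b) From the visible intercepts: no y-intercept at any integer in the box; it crosses the x-axis at the gridline x = -1.
(c) Together with the visible shape, these determine p as stated.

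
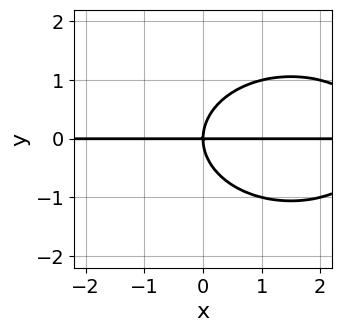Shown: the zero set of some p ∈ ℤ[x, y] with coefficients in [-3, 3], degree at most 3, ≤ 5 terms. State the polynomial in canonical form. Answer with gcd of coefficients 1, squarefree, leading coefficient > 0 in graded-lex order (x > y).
Degree: a generic line meets the curve in up to 3 points, so deg p = 3.
Checking where it meets the axes: every point of the x-axis in the box is on the curve; it crosses the y-axis at the gridline y = 0.
These observations pin down the coefficients.

x^2*y + 2*y^3 - 3*x*y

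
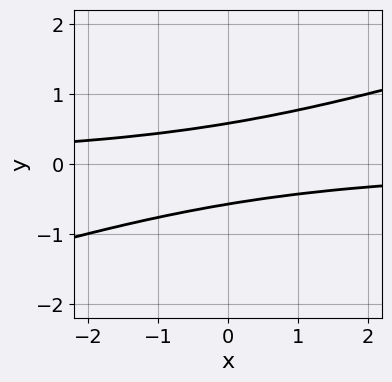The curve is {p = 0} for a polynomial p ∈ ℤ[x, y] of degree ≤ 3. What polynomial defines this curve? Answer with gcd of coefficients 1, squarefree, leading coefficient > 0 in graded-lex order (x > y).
x*y - 3*y^2 + 1

1. deg p = 2. No degree-1 curve has this shape.
2. From the visible intercepts: it misses every integer gridline on the x-axis.
3. Together with the visible shape, these determine p as stated.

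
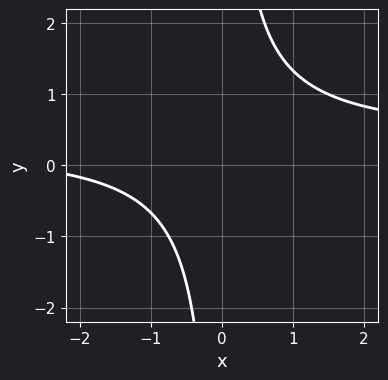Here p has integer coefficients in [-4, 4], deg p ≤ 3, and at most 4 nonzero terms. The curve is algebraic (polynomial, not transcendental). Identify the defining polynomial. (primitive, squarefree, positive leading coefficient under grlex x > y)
The degree is 2 — the shape is more complex than any degree-1 curve.
From the axis intercepts and sections: no y-intercept at any integer in the box; no x-intercept at any integer in the box.
The integer polynomial consistent with all of this is the stated p.

3*x*y - x - 3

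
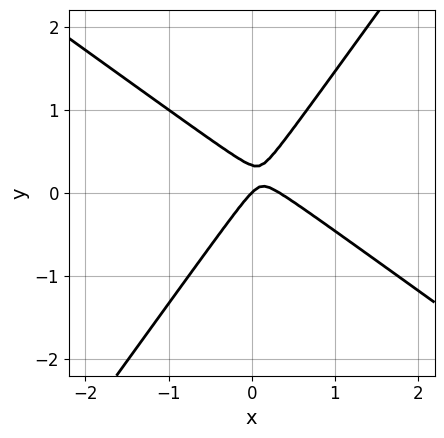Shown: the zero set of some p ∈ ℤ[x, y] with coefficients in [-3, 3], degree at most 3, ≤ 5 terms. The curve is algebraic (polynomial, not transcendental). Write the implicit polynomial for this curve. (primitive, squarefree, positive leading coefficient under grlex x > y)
3*x^2 + 2*x*y - 3*y^2 - x + y

deg p = 2. The shape is more complex than any degree-1 curve.
Reading off the gridlines: one x-axis crossing is at x = 0; it crosses the y-axis at the gridline y = 0.
Assembling these constraints gives the stated polynomial.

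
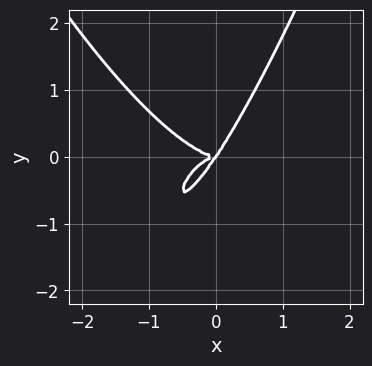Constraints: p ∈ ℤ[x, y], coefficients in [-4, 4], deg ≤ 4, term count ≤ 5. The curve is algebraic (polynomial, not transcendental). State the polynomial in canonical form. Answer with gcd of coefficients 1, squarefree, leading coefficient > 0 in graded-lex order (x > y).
2*x^4 + 3*x*y^2 - 2*y^3

(a) Degree: a generic line meets the curve in up to 4 points, so deg p = 4.
(b) Reading off the gridlines: it crosses the y-axis at the gridline y = 0; it crosses the x-axis at the gridline x = 0.
(c) Together with the visible shape, these determine p as stated.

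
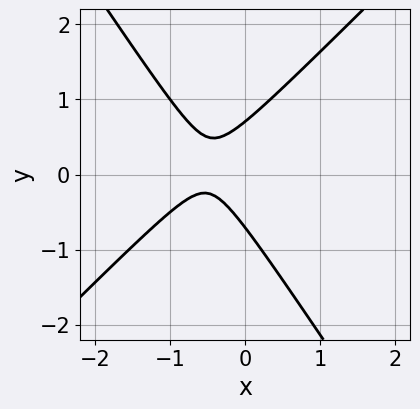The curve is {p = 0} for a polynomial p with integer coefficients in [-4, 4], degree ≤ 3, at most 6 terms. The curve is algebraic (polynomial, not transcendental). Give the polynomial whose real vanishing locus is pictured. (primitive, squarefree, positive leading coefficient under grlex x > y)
3*x^2 - x*y - 2*y^2 + 3*x + 1

First, degree: the shape is more complex than any degree-1 curve, so deg p = 2.
Then, reading off the gridlines: no x-intercept at any integer in the box.
Finally, the integer polynomial consistent with all of this is the stated p.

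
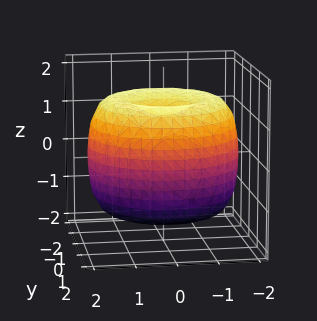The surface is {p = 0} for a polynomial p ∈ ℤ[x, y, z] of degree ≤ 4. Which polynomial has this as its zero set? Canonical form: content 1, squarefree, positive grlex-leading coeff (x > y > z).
First, the degree is 4 — no degree-3 surface has this shape.
Next, by symmetry, the surface is invariant under rotation about z: p = q(x² + y², z).
Then, against the integer gridlines: the z-axis gridline crossings are at z ∈ {-1, 1}; a circular section at z = -1 has radius between 1 and 2.
Finally, fitting integer coefficients to these (and the overall shape) gives p.

x^4 + 2*x^2*y^2 + y^4 - 3*x^2 - 3*y^2 + 2*z^2 - 2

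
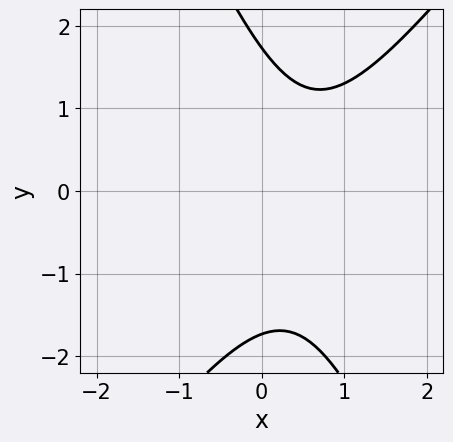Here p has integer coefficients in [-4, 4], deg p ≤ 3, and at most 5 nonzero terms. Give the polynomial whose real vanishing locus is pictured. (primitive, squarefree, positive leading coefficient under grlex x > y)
First, the degree is 2 — the shape is more complex than any degree-1 curve.
Next, observable constraints: no x-intercept at any integer in the box.
Finally, assembling these constraints gives the stated polynomial.

3*x^2 - x*y - y^2 - 3*x + 3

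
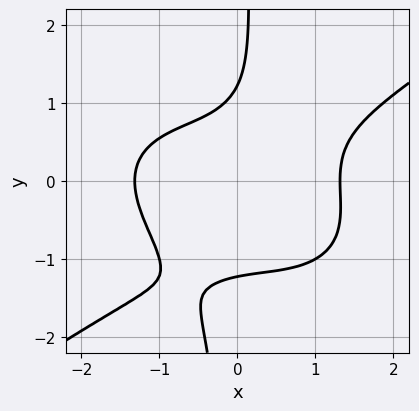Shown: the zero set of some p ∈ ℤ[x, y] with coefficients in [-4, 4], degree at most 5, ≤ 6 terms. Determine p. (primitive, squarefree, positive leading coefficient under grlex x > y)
x^4 - 3*x*y^3 - 3*x*y^2 + 2*y^2 - 3

First, the degree is 4 — no degree-3 curve has this shape.
Finally, matching integer coefficients to the picture gives p.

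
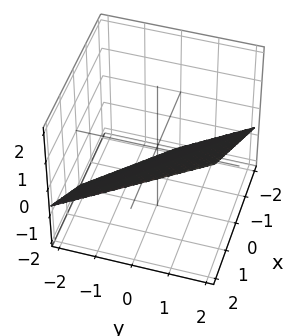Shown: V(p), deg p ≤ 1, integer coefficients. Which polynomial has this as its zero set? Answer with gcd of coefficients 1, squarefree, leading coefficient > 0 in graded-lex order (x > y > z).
2*x + 2*y - 3*z - 2

(a) Degree: every cross-section is a straight line — this is a plane, so deg p = 1.
(b) Reading off the gridlines: it meets the y-axis at y = 1 (among the integer gridlines); it meets the x-axis at x = 1 (among the integer gridlines).
(c) Matching integer coefficients to the picture gives p.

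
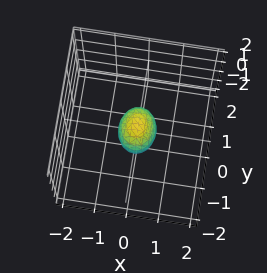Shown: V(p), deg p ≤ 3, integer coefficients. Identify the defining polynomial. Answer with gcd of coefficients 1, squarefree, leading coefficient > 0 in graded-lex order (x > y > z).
3*x^2 + 2*y^2 + 2*z^2 - 1

The degree is 2 — a closed, bounded, convex surface; a quadric.
Symmetries: it's symmetric under y → −y, forcing even powers of y; the z ↦ −z reflection is a symmetry, so z appears only in even powers; mirror symmetry x ↦ −x ⇒ only even powers of x.
Matching integer coefficients to the picture gives p.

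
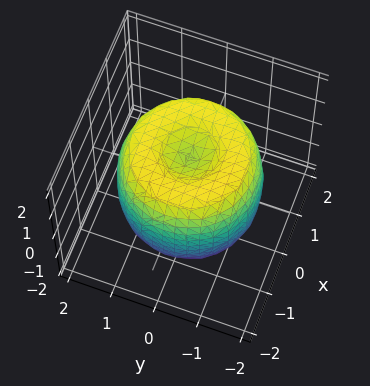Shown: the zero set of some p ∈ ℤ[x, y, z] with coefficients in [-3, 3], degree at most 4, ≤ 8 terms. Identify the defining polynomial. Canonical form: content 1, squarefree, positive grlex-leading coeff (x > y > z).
The degree is 4 — the shape is more complex than any degree-3 surface.
By symmetry, the z-axis is an axis of rotation, so x and y enter only as x² + y².
Against the integer gridlines: a circular section at z = 0 has radius between 1 and 2; the z-axis gridline crossings are at z ∈ {-1, 1}.
Putting this together gives p.

x^4 + 2*x^2*y^2 + y^4 - 2*x^2 - 2*y^2 + z^2 - 1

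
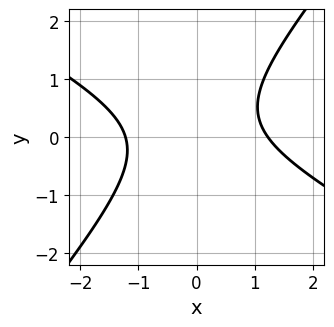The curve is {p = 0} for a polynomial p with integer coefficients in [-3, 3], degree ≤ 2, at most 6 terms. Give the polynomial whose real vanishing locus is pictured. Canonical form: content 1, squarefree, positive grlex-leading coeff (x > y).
2*x^2 + 2*x*y - 3*y^2 + y - 3

1. The degree is 2 — a generic line meets the curve in up to 2 points.
2. Reading off the gridlines: it misses every integer gridline on the y-axis.
3. Matching integer coefficients to the picture gives p.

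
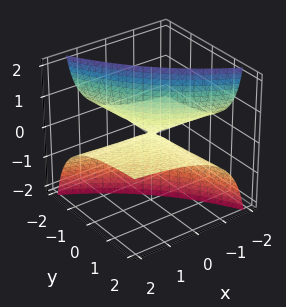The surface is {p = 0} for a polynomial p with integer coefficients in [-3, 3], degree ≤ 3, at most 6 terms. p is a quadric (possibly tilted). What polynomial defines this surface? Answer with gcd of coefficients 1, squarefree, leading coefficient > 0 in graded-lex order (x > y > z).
x*y - 3*x*z - 3*y*z - z

(a) deg p = 2.
(b) Against the integer gridlines: every point of the y-axis in the box is on the surface; every point of the x-axis in the box is on the surface; it crosses the z-axis at the gridline z = 0.
(c) Fitting integer coefficients to these (and the overall shape) gives p.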